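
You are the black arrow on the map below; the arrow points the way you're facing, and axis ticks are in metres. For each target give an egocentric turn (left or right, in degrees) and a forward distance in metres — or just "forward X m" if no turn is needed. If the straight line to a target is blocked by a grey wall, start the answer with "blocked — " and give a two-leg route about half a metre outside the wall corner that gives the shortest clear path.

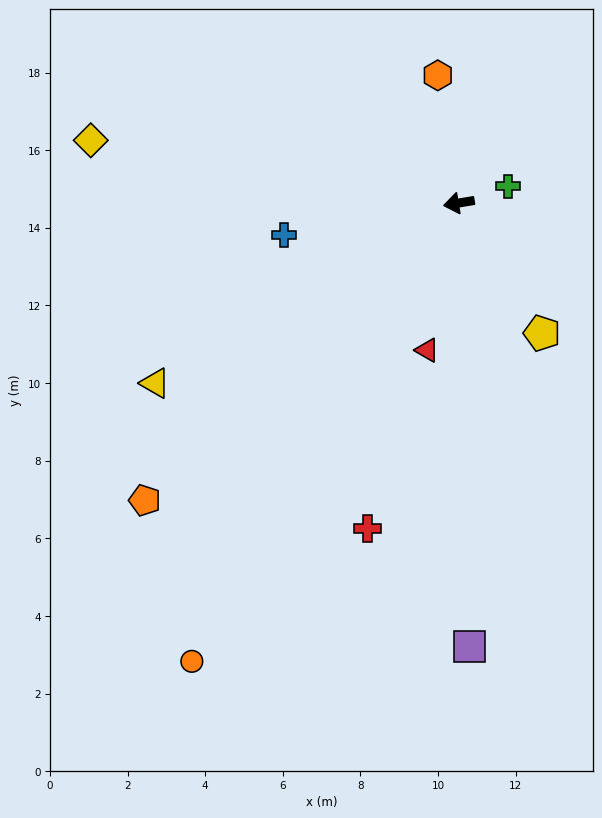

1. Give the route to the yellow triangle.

turn left 21°, forward 9.1 m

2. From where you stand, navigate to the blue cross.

forward 4.6 m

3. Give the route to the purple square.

turn left 82°, forward 11.4 m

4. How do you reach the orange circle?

turn left 50°, forward 13.7 m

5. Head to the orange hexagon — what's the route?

turn right 90°, forward 3.3 m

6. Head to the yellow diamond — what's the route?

turn right 19°, forward 9.6 m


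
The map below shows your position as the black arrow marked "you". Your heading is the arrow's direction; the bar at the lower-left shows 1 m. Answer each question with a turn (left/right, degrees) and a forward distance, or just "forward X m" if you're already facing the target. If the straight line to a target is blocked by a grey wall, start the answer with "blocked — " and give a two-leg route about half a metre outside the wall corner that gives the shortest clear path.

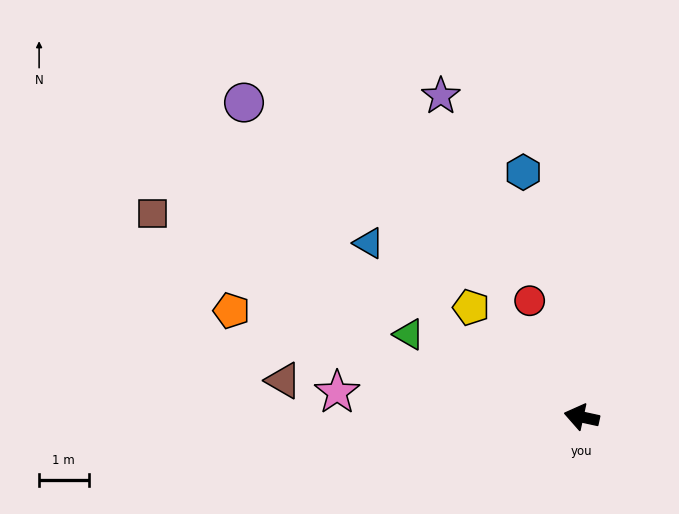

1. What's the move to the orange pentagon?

turn right 5°, forward 7.4 m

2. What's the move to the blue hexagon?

turn right 64°, forward 5.1 m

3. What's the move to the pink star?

turn left 7°, forward 5.0 m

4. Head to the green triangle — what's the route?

turn right 13°, forward 3.9 m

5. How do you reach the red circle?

turn right 54°, forward 2.6 m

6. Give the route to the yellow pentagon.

turn right 32°, forward 3.1 m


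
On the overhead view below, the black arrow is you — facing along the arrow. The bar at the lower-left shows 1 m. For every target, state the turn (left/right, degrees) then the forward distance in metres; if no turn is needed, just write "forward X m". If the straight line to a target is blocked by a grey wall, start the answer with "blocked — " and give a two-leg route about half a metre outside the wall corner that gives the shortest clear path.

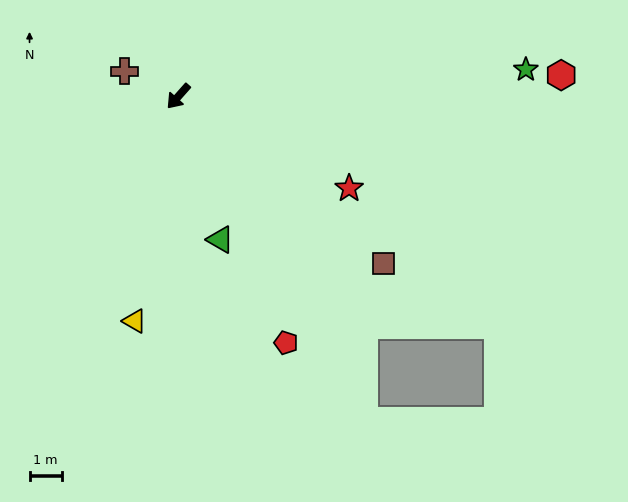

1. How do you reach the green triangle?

turn left 58°, forward 4.6 m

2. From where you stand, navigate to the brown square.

turn left 92°, forward 8.2 m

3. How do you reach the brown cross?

turn right 74°, forward 1.8 m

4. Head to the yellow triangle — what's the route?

turn left 31°, forward 7.1 m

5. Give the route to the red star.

turn left 103°, forward 6.0 m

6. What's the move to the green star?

turn left 136°, forward 10.8 m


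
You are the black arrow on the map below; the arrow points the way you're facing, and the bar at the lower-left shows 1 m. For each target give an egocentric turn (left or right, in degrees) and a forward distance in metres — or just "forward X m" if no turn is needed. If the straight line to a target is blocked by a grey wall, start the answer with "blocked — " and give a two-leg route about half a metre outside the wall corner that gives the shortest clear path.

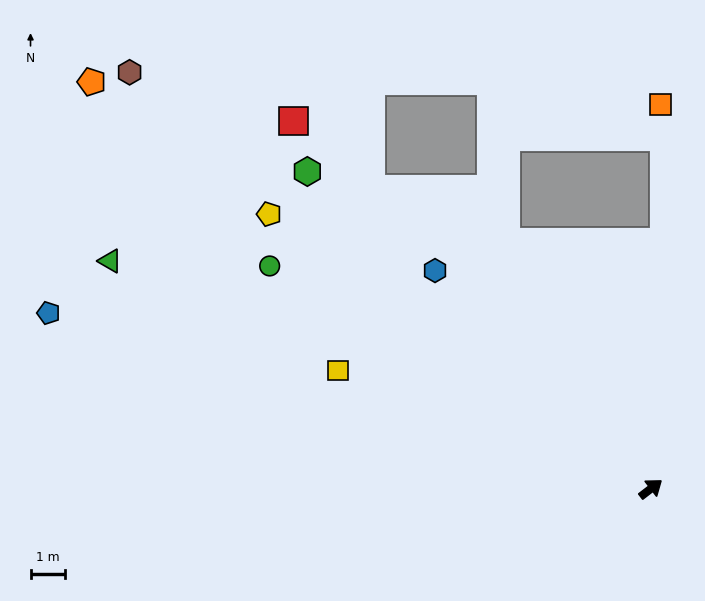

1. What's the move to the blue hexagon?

turn left 97°, forward 8.9 m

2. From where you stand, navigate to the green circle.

turn left 112°, forward 12.8 m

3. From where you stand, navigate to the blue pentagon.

turn left 126°, forward 18.2 m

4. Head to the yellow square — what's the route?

turn left 122°, forward 9.7 m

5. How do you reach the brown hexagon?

turn left 104°, forward 19.4 m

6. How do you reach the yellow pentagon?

turn left 107°, forward 13.6 m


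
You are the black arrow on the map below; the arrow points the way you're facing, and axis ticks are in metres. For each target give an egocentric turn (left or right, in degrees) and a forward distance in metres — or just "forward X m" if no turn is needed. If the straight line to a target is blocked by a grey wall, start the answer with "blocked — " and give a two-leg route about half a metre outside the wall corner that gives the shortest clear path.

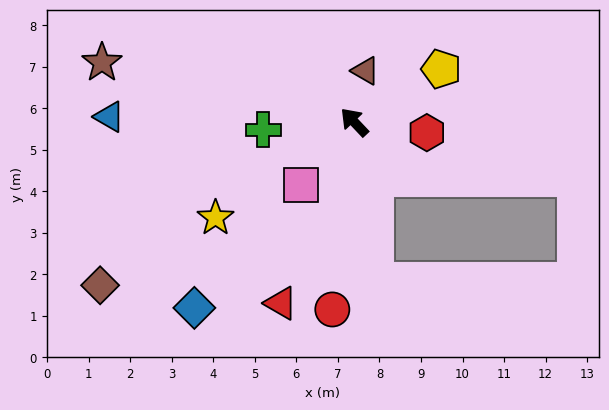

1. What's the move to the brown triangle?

turn right 56°, forward 1.3 m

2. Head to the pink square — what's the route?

turn left 96°, forward 2.0 m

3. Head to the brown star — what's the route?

turn left 33°, forward 6.2 m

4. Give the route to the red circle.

turn left 130°, forward 4.5 m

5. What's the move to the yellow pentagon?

turn right 102°, forward 2.5 m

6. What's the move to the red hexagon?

turn right 142°, forward 1.8 m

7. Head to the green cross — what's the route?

turn left 51°, forward 2.2 m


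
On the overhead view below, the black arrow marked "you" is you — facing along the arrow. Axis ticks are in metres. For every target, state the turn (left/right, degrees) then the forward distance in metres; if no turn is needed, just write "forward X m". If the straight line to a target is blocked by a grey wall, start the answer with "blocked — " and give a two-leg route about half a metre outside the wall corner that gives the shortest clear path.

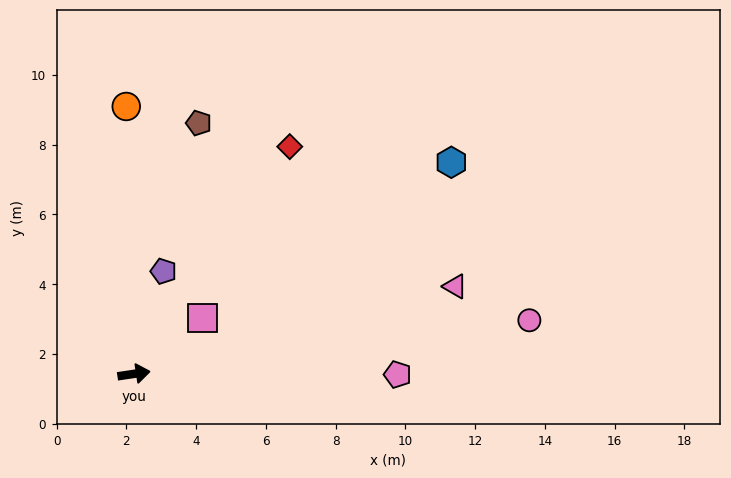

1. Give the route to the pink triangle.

turn left 7°, forward 9.5 m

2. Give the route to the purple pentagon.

turn left 65°, forward 3.1 m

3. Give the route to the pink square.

turn left 31°, forward 2.5 m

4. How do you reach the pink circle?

forward 11.4 m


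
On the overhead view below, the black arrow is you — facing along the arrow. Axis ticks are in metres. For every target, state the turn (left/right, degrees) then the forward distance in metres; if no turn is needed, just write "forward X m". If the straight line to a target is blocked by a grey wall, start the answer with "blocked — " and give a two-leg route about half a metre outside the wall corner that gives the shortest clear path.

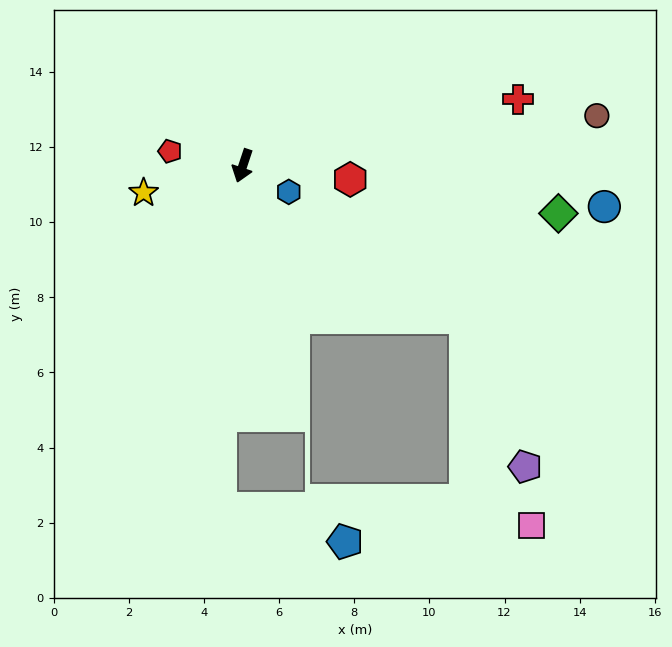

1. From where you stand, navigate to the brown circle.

turn left 116°, forward 9.5 m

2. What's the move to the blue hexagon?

turn left 79°, forward 1.4 m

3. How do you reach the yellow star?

turn right 56°, forward 2.7 m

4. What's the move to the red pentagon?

turn right 83°, forward 2.0 m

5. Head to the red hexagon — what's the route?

turn left 101°, forward 2.9 m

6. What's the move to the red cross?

turn left 122°, forward 7.5 m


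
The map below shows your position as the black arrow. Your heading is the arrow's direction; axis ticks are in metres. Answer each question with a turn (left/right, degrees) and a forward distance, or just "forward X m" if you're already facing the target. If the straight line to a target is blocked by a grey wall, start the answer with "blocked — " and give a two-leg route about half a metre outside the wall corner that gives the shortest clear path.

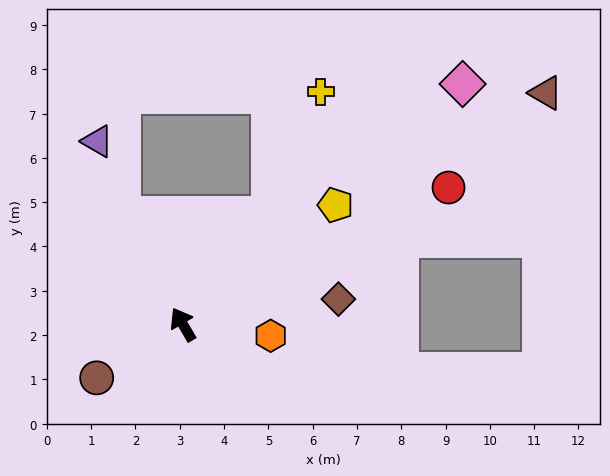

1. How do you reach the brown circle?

turn left 91°, forward 2.3 m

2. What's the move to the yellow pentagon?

turn right 82°, forward 4.4 m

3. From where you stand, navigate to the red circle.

turn right 93°, forward 6.7 m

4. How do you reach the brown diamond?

turn right 111°, forward 3.6 m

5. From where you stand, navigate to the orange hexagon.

turn right 128°, forward 2.0 m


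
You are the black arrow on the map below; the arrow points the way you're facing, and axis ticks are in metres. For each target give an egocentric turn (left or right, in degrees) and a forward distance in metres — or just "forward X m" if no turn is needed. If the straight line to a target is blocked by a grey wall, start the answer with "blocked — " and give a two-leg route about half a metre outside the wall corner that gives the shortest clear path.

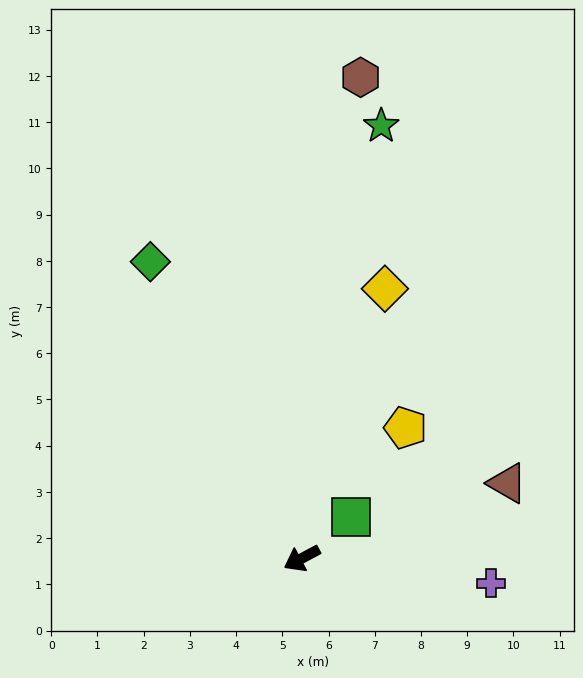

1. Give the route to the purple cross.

turn left 144°, forward 4.1 m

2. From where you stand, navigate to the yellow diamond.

turn right 135°, forward 6.1 m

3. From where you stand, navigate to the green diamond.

turn right 91°, forward 7.2 m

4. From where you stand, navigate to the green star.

turn right 128°, forward 9.5 m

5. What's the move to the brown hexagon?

turn right 125°, forward 10.5 m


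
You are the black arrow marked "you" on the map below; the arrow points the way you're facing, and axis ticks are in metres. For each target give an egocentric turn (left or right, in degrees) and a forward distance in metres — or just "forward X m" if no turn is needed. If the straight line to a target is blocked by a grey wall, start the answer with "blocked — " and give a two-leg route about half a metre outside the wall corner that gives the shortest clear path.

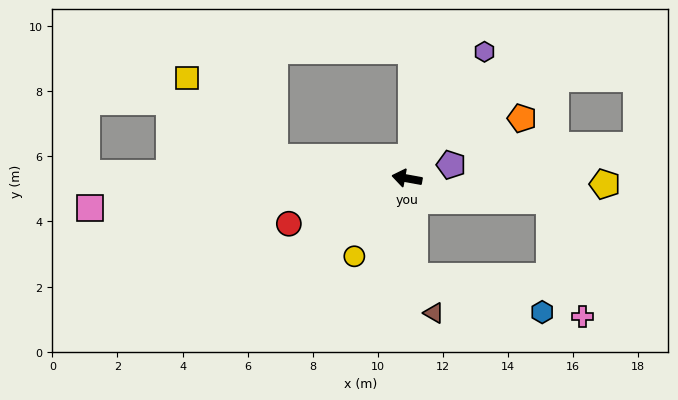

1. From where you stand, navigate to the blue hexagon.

blocked — turn left 105°, forward 3.0 m, then turn left 70°, forward 4.1 m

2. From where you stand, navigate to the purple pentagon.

turn right 153°, forward 1.4 m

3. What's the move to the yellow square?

blocked — forward 4.1 m, then turn right 32°, forward 3.6 m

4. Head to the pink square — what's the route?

turn left 16°, forward 9.8 m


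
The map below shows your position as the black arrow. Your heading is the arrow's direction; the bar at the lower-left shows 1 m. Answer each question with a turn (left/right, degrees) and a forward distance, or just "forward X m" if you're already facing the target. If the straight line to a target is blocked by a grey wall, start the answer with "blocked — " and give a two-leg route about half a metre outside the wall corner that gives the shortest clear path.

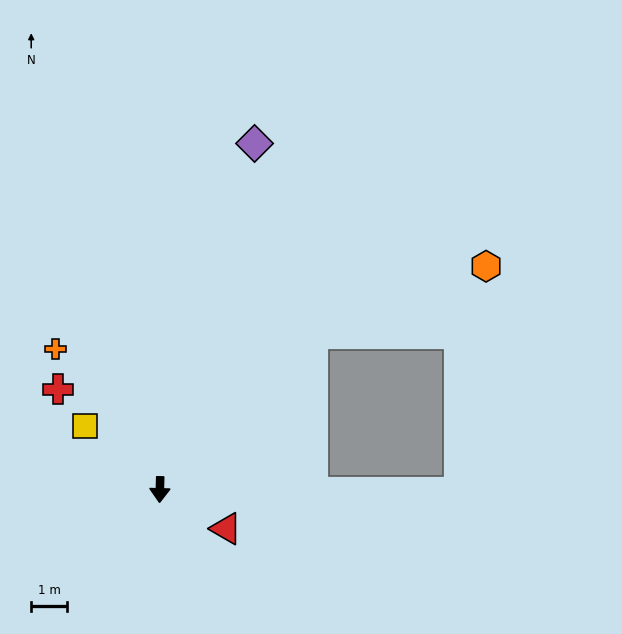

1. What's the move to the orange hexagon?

blocked — turn left 137°, forward 6.0 m, then turn right 24°, forward 5.1 m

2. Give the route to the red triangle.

turn left 61°, forward 2.1 m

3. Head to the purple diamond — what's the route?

turn left 166°, forward 9.9 m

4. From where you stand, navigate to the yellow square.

turn right 129°, forward 2.7 m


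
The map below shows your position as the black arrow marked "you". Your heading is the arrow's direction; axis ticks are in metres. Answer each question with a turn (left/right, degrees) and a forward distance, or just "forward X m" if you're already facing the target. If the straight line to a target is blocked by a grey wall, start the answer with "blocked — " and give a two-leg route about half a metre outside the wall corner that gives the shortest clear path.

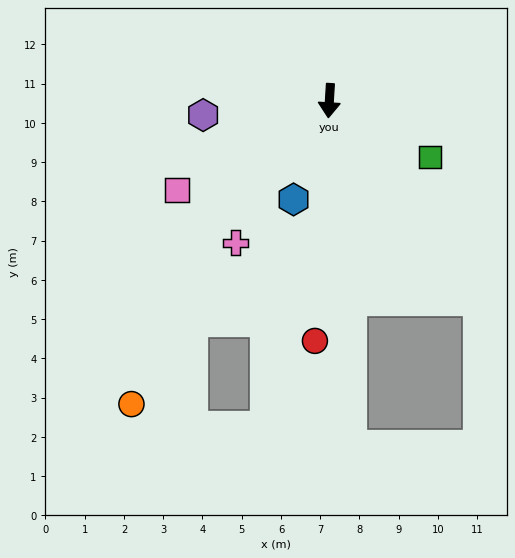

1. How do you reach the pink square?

turn right 56°, forward 4.5 m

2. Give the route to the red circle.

forward 6.1 m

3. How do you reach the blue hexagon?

turn right 16°, forward 2.7 m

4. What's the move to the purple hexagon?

turn right 80°, forward 3.2 m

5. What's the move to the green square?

turn left 64°, forward 2.9 m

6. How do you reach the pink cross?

turn right 30°, forward 4.3 m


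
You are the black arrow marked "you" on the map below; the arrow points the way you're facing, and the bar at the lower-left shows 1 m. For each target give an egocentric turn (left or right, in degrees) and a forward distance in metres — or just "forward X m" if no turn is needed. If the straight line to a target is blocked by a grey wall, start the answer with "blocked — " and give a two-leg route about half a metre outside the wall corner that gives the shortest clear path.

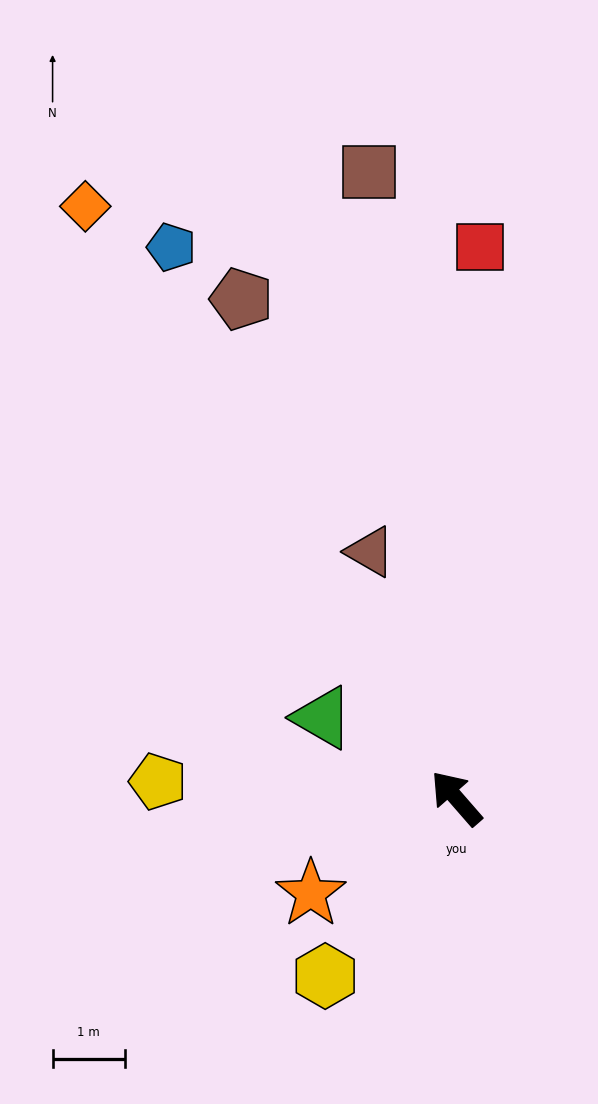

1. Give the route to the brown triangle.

turn right 22°, forward 3.6 m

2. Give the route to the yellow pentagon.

turn left 46°, forward 4.2 m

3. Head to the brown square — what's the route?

turn right 33°, forward 8.8 m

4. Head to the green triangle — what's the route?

turn left 18°, forward 2.2 m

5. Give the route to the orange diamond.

turn right 9°, forward 9.7 m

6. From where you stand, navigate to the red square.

turn right 44°, forward 7.7 m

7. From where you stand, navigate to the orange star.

turn left 82°, forward 2.4 m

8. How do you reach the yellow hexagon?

turn left 103°, forward 3.1 m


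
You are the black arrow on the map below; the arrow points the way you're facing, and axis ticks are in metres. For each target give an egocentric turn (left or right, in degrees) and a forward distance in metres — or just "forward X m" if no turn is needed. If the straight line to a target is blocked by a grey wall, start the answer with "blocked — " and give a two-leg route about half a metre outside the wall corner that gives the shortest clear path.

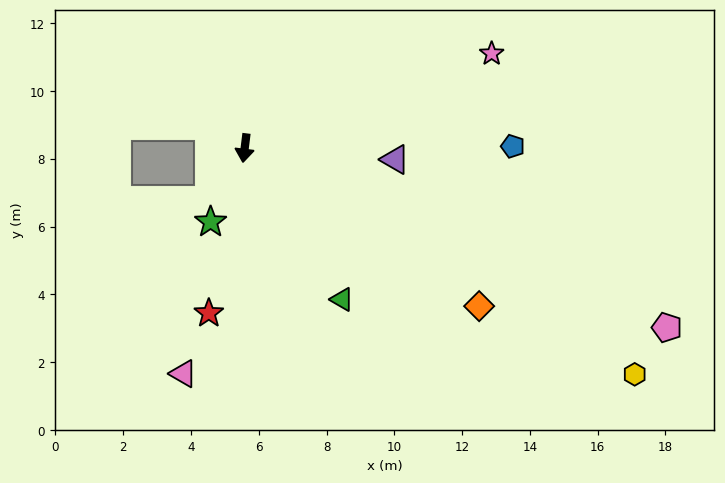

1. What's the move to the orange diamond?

turn left 63°, forward 8.3 m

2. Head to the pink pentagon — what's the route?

turn left 74°, forward 13.5 m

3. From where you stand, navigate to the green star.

turn right 18°, forward 2.4 m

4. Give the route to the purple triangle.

turn left 93°, forward 4.4 m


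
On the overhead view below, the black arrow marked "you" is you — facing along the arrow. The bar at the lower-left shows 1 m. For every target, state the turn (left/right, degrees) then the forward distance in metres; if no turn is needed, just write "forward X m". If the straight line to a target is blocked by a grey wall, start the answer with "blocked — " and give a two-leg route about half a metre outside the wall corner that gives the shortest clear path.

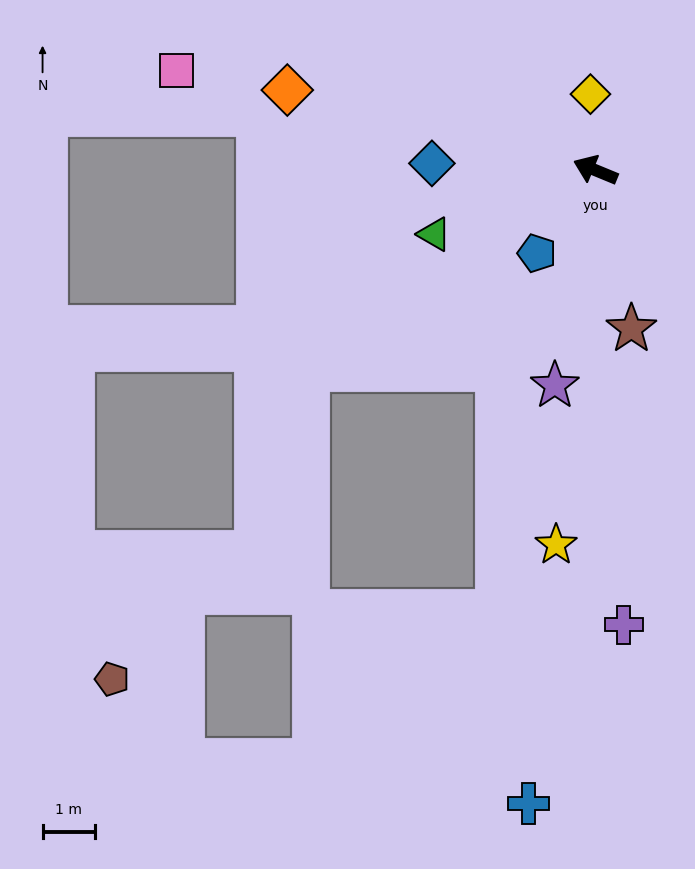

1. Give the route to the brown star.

turn left 125°, forward 3.1 m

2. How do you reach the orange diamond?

turn left 8°, forward 6.1 m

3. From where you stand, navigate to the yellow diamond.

turn right 64°, forward 1.5 m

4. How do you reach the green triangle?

turn left 44°, forward 3.3 m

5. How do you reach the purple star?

turn left 102°, forward 4.2 m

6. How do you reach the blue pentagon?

turn left 77°, forward 1.9 m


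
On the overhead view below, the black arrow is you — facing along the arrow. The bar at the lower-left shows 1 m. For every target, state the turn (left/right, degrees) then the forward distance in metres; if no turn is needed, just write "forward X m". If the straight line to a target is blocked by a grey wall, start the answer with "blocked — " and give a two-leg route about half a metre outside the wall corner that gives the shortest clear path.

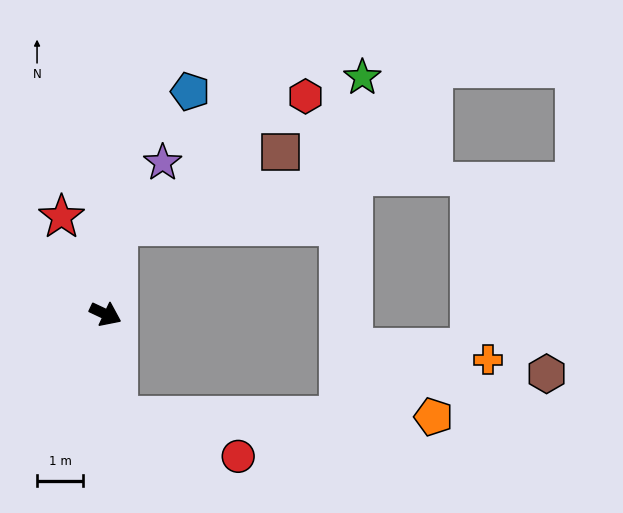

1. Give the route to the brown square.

blocked — turn left 107°, forward 1.9 m, then turn right 57°, forward 3.9 m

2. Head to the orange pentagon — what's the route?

blocked — turn right 57°, forward 2.2 m, then turn left 82°, forward 6.9 m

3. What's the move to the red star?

turn left 140°, forward 2.3 m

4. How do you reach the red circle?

blocked — turn right 57°, forward 2.2 m, then turn left 63°, forward 2.8 m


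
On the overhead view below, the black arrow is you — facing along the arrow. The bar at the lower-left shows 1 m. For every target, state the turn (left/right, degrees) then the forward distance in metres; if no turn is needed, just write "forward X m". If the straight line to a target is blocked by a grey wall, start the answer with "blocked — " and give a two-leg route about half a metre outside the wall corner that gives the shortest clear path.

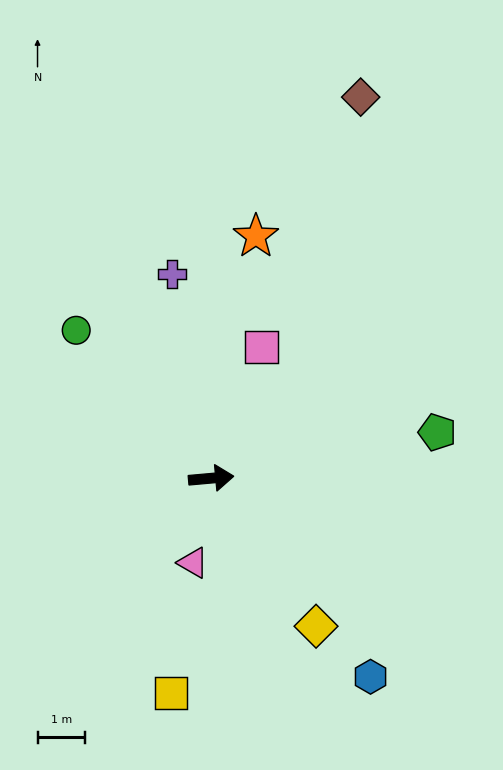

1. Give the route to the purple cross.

turn left 96°, forward 4.3 m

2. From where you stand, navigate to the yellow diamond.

turn right 60°, forward 3.8 m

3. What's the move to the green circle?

turn left 127°, forward 4.2 m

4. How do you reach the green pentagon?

turn left 6°, forward 4.8 m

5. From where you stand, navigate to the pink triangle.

turn right 107°, forward 1.8 m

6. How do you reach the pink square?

turn left 64°, forward 2.9 m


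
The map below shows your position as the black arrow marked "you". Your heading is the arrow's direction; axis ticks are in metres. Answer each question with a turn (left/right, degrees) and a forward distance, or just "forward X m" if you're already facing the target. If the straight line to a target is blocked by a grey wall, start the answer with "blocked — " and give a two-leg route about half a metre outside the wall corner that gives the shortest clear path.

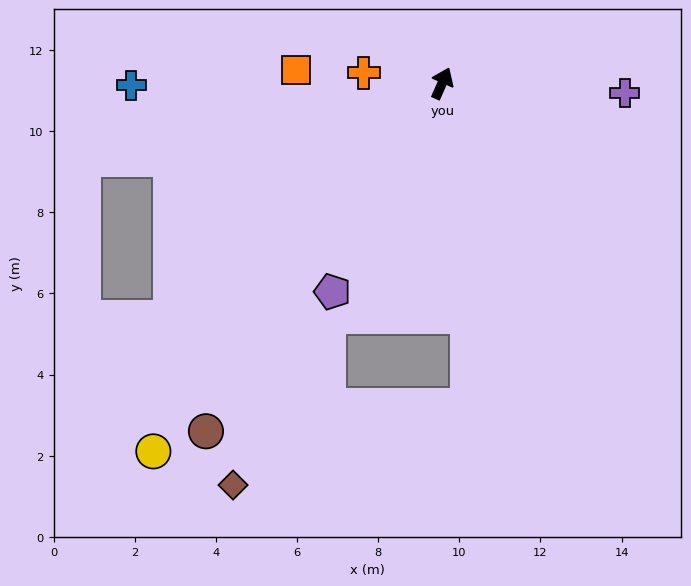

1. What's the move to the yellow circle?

turn left 166°, forward 11.5 m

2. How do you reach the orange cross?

turn left 106°, forward 1.9 m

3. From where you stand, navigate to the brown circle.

turn left 170°, forward 10.4 m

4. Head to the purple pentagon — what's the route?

turn left 176°, forward 5.8 m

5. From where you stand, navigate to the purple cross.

turn right 69°, forward 4.5 m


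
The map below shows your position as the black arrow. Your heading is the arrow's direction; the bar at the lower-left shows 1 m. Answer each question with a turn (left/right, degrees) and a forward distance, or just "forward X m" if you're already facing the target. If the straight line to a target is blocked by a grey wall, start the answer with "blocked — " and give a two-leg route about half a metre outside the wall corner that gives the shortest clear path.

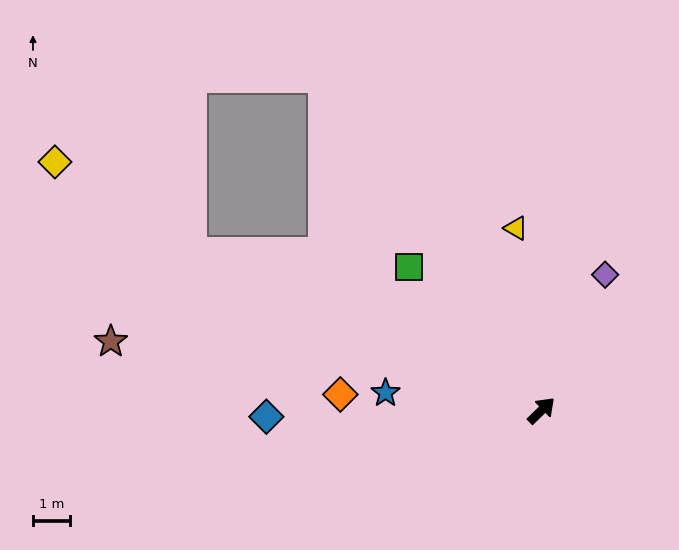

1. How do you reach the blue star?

turn left 129°, forward 4.2 m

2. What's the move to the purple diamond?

turn left 21°, forward 4.0 m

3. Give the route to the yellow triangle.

turn left 54°, forward 4.9 m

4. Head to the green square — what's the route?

turn left 88°, forward 5.2 m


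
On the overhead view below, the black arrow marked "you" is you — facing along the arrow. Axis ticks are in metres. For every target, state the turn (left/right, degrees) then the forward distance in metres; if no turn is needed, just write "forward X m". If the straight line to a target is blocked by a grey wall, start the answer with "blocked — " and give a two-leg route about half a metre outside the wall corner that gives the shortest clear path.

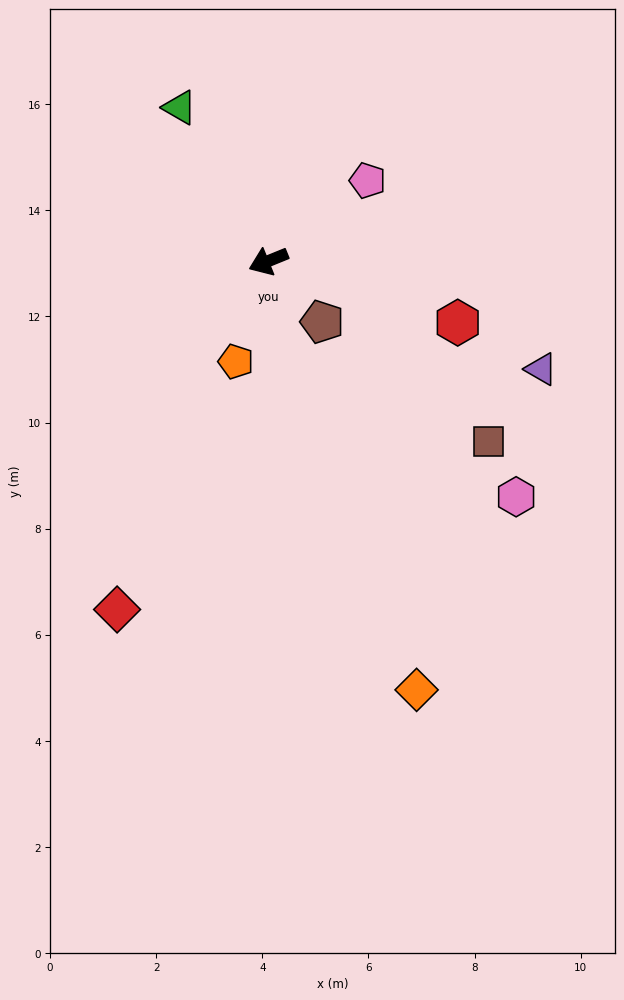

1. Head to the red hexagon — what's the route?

turn left 140°, forward 3.8 m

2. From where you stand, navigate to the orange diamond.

turn left 87°, forward 8.5 m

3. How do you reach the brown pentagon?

turn left 109°, forward 1.5 m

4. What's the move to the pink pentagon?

turn right 163°, forward 2.4 m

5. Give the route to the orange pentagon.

turn left 50°, forward 2.0 m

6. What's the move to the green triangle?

turn right 82°, forward 3.3 m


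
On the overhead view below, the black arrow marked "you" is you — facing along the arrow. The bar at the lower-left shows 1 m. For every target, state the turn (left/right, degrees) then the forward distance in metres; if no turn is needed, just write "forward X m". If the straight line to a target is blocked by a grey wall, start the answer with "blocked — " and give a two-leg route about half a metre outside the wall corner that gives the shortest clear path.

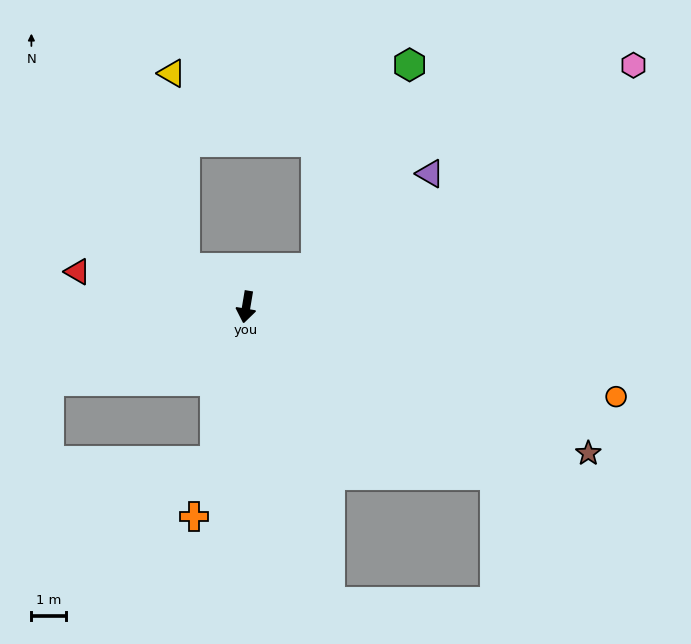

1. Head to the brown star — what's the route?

turn left 76°, forward 10.7 m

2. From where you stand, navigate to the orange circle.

turn left 86°, forward 10.9 m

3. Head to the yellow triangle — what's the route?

blocked — turn right 113°, forward 2.1 m, then turn right 53°, forward 5.6 m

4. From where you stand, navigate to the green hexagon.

blocked — turn left 129°, forward 2.3 m, then turn left 36°, forward 6.4 m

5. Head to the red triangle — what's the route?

turn right 92°, forward 5.0 m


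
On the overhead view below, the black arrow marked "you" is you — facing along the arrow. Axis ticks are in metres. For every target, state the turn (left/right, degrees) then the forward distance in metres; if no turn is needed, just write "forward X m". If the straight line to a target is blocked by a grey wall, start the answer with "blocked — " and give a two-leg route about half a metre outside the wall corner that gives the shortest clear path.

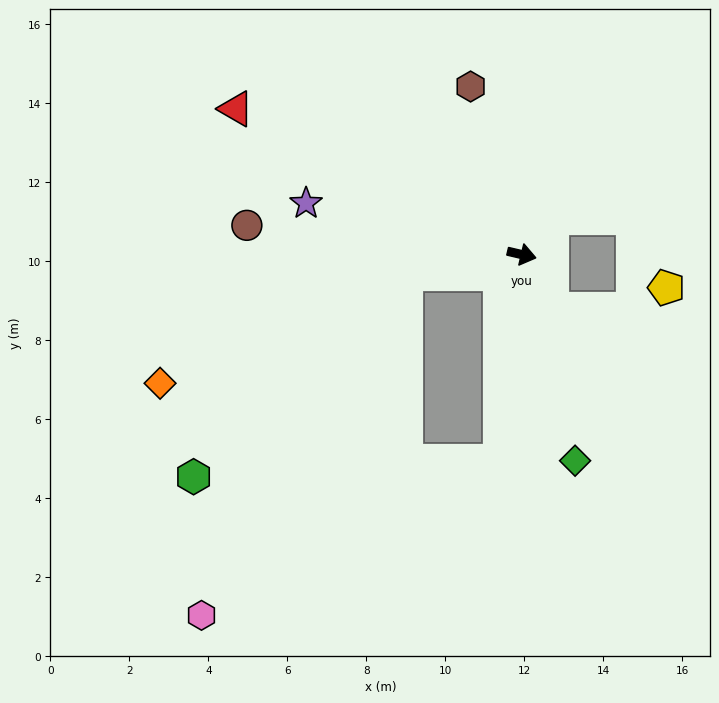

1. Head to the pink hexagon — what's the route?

blocked — turn right 157°, forward 3.0 m, then turn left 49°, forward 10.1 m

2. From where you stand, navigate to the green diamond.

turn right 62°, forward 5.4 m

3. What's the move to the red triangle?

turn left 166°, forward 8.1 m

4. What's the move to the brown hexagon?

turn left 120°, forward 4.4 m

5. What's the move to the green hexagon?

blocked — turn right 157°, forward 3.0 m, then turn left 34°, forward 7.4 m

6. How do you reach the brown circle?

turn right 173°, forward 7.0 m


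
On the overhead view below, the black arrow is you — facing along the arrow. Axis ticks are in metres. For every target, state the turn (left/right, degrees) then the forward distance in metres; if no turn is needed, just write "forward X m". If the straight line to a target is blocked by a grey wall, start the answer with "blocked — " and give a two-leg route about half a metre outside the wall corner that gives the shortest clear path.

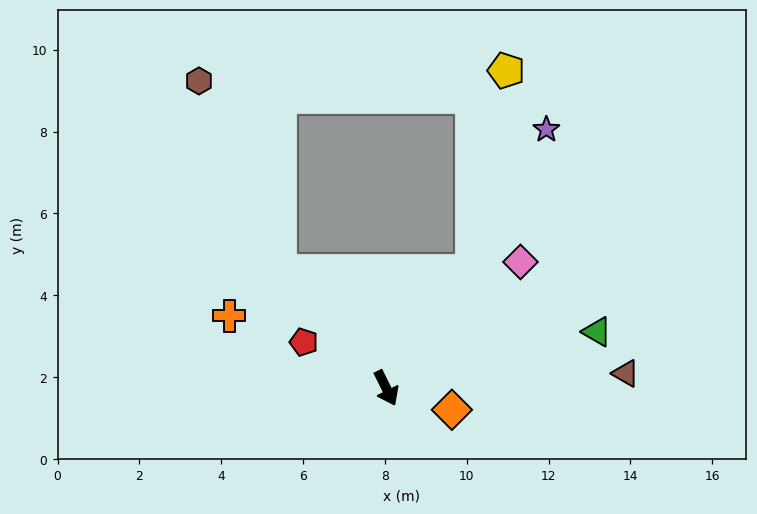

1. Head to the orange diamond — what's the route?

turn left 45°, forward 1.7 m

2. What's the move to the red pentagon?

turn right 146°, forward 2.3 m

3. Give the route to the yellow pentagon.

blocked — turn left 117°, forward 3.5 m, then turn left 27°, forward 5.0 m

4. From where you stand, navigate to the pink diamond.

turn left 107°, forward 4.5 m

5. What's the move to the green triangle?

turn left 79°, forward 5.3 m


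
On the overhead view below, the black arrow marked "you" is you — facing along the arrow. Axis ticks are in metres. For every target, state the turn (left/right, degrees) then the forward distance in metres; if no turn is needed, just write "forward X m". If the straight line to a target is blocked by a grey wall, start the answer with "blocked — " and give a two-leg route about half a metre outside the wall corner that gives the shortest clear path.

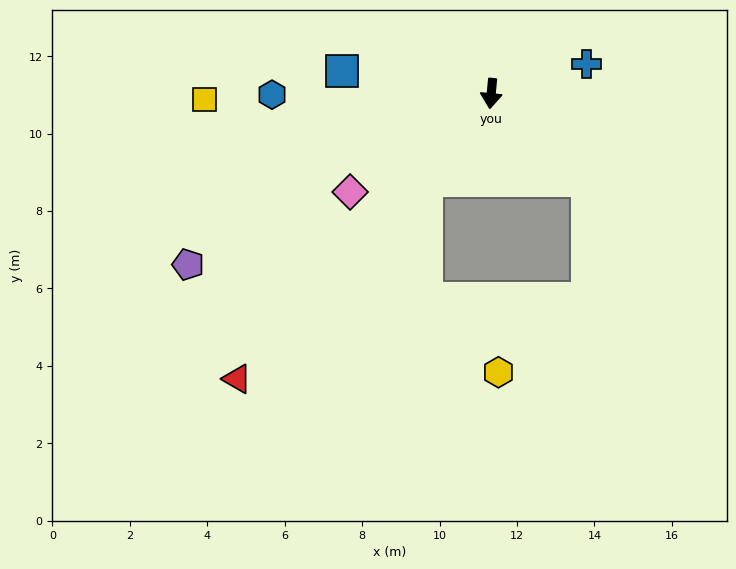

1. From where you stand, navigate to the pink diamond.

turn right 50°, forward 4.4 m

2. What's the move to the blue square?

turn right 93°, forward 3.9 m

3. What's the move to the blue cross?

turn left 113°, forward 2.6 m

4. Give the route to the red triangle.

turn right 36°, forward 9.9 m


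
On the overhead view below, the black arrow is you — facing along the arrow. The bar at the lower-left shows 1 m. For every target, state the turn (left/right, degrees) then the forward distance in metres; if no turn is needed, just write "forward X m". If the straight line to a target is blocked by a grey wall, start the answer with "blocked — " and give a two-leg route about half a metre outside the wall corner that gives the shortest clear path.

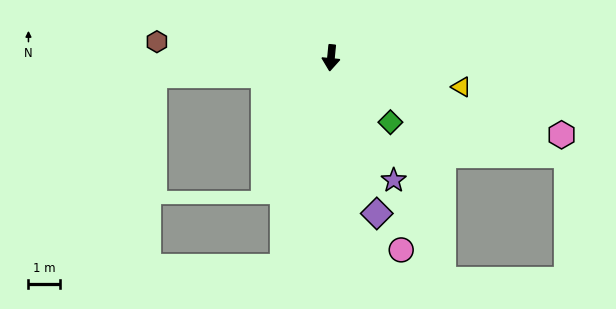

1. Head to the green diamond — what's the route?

turn left 48°, forward 2.7 m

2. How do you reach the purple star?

turn left 33°, forward 4.3 m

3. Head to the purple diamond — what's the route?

turn left 22°, forward 5.1 m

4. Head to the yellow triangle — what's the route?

turn left 83°, forward 4.2 m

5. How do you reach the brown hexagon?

turn right 90°, forward 5.5 m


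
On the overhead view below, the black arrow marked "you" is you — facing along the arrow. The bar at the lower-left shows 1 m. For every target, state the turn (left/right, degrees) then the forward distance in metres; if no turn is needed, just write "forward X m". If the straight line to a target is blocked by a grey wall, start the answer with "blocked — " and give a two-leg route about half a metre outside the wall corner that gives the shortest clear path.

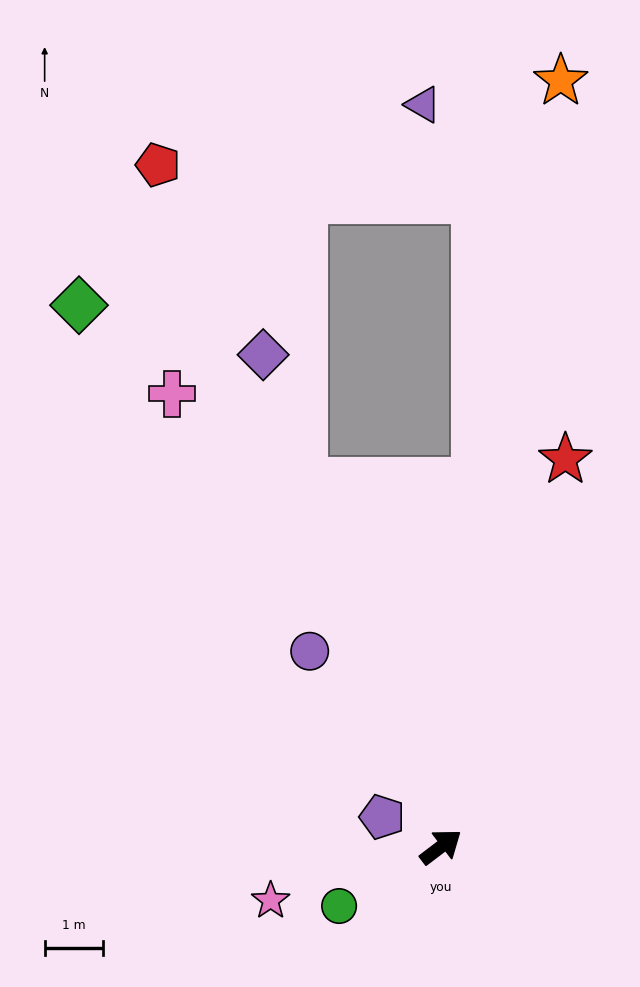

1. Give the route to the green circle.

turn left 173°, forward 2.0 m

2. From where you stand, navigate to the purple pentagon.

turn left 116°, forward 1.1 m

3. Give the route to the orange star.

turn left 44°, forward 13.3 m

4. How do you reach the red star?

turn left 35°, forward 7.0 m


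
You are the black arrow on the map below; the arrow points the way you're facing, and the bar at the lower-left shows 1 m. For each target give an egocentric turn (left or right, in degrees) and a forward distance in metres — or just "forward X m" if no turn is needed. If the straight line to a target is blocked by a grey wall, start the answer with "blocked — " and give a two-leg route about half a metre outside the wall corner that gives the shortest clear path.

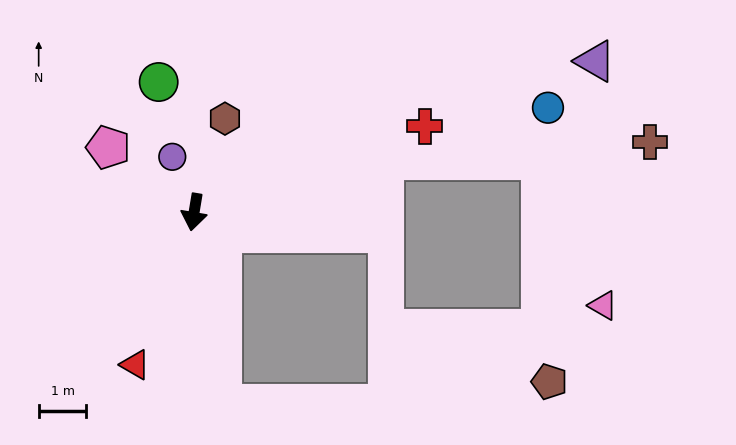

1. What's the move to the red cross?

turn left 120°, forward 5.2 m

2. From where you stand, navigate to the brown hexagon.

turn left 171°, forward 2.1 m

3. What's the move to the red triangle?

turn right 12°, forward 3.4 m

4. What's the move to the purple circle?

turn right 149°, forward 1.2 m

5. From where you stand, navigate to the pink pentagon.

turn right 118°, forward 2.3 m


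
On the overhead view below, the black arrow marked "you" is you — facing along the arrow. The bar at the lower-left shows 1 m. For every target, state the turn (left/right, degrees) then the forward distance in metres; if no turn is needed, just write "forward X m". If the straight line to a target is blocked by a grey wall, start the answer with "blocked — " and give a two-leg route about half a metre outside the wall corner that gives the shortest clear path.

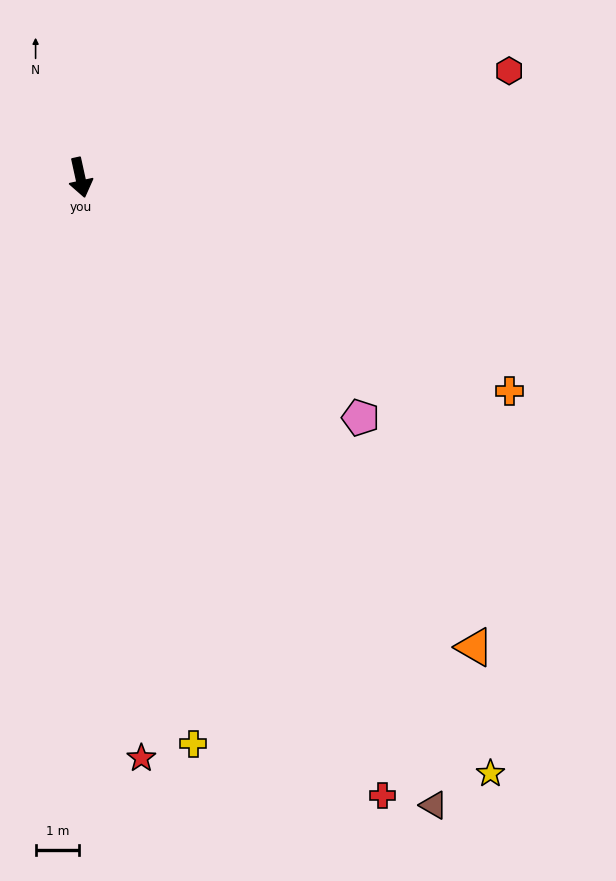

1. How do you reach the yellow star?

turn left 22°, forward 16.7 m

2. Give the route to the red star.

turn right 6°, forward 13.5 m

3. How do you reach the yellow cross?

forward 13.4 m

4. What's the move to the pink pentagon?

turn left 37°, forward 8.5 m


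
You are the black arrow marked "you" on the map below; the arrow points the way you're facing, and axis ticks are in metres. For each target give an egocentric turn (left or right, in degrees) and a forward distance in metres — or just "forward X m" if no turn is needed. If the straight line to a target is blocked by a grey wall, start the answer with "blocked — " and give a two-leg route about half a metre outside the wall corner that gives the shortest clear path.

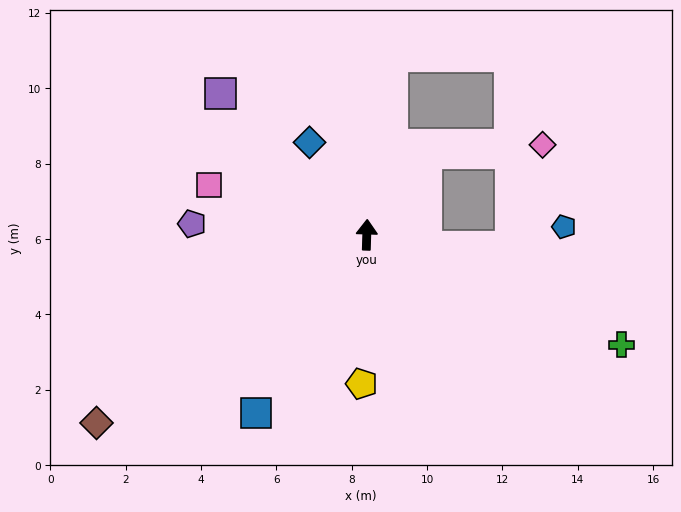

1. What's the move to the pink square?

turn left 74°, forward 4.4 m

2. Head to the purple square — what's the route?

turn left 48°, forward 5.4 m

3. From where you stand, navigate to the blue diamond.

turn left 34°, forward 2.9 m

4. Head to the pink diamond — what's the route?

blocked — turn right 34°, forward 2.7 m, then turn right 50°, forward 3.1 m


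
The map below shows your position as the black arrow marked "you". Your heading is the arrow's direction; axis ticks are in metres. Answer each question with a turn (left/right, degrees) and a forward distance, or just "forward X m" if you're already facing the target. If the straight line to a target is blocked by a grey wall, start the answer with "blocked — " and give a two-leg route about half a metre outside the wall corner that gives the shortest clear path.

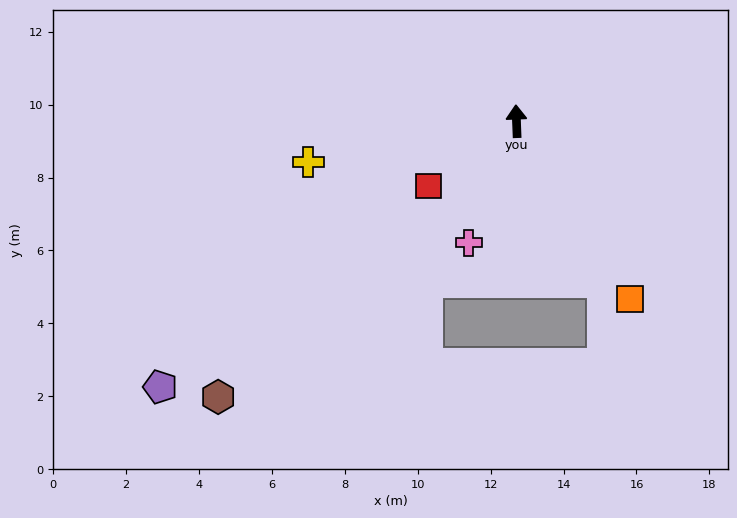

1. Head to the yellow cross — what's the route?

turn left 99°, forward 5.8 m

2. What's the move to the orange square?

turn right 150°, forward 5.8 m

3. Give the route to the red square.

turn left 124°, forward 3.0 m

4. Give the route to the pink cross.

turn left 156°, forward 3.6 m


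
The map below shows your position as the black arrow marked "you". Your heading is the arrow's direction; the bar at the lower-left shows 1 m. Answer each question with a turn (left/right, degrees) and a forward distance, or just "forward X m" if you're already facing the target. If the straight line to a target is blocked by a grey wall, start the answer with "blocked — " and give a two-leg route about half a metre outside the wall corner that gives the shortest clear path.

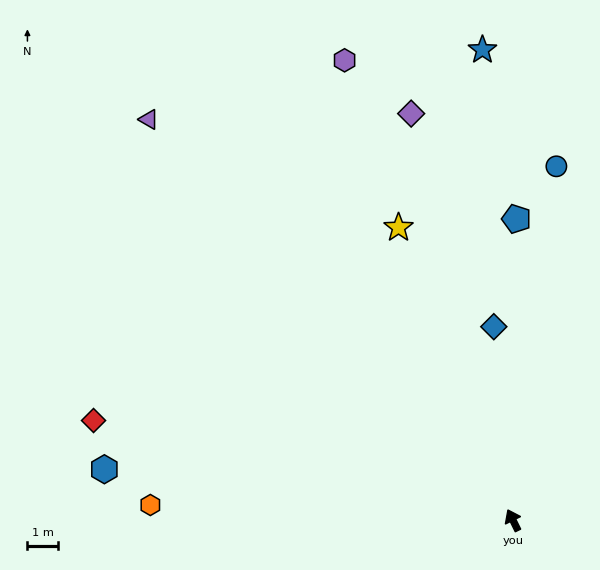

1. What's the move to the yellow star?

turn right 5°, forward 10.3 m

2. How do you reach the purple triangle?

turn left 16°, forward 17.8 m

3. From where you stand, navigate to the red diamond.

turn left 50°, forward 14.1 m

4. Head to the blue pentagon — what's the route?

turn right 27°, forward 9.9 m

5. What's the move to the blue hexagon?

turn left 57°, forward 13.5 m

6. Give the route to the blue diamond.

turn right 21°, forward 6.4 m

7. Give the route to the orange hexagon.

turn left 61°, forward 11.9 m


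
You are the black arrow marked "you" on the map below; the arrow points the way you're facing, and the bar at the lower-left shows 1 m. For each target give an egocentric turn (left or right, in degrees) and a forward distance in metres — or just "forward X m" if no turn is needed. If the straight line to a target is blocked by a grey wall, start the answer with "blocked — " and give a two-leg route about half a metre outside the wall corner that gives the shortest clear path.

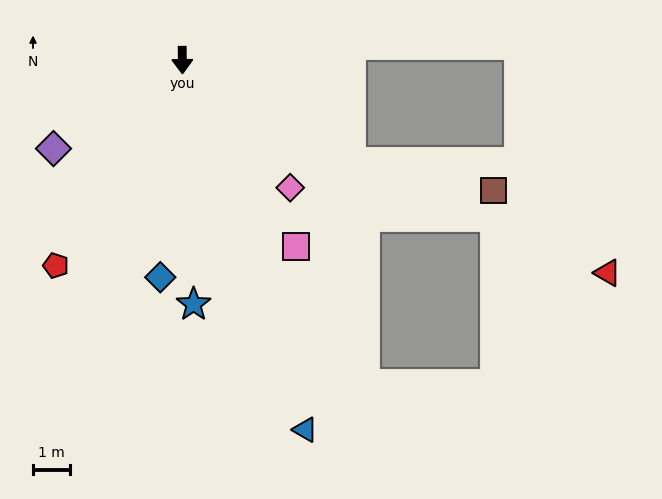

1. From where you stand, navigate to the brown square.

blocked — turn left 58°, forward 5.4 m, then turn left 20°, forward 4.0 m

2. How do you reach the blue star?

turn left 2°, forward 6.7 m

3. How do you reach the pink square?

turn left 31°, forward 6.0 m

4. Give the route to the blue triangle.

turn left 18°, forward 10.6 m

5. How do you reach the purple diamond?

turn right 56°, forward 4.3 m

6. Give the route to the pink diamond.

turn left 40°, forward 4.6 m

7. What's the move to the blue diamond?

turn right 6°, forward 6.0 m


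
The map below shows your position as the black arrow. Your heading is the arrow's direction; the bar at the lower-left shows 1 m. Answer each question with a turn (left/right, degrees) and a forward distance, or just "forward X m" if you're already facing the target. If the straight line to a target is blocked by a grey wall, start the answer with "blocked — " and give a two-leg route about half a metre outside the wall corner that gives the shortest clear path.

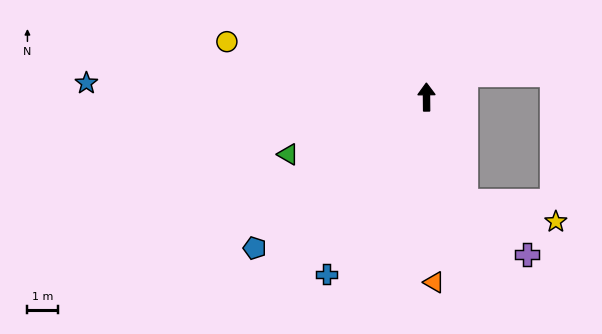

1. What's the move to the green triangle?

turn left 112°, forward 4.8 m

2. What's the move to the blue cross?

turn left 150°, forward 6.6 m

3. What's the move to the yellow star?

blocked — turn right 160°, forward 3.6 m, then turn left 57°, forward 3.0 m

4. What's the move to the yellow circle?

turn left 74°, forward 6.7 m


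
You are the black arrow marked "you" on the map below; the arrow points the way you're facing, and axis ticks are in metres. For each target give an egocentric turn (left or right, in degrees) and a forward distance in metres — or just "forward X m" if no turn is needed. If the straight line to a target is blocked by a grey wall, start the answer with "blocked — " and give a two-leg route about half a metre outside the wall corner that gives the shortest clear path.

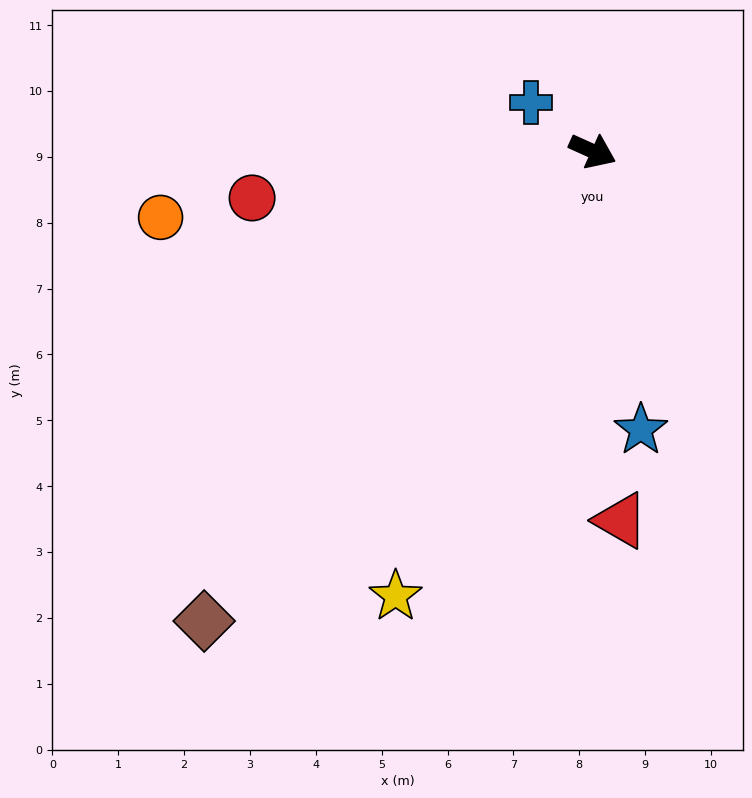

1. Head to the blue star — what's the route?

turn right 56°, forward 4.3 m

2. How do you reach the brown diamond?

turn right 105°, forward 9.3 m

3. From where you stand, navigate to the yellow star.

turn right 90°, forward 7.4 m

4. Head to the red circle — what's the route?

turn right 148°, forward 5.2 m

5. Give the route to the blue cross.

turn left 166°, forward 1.2 m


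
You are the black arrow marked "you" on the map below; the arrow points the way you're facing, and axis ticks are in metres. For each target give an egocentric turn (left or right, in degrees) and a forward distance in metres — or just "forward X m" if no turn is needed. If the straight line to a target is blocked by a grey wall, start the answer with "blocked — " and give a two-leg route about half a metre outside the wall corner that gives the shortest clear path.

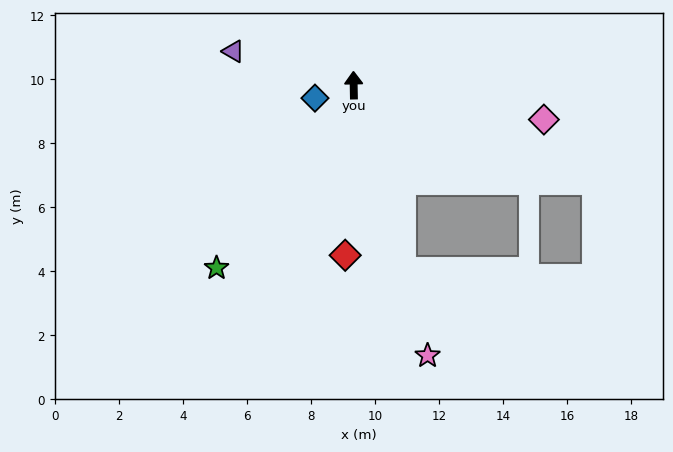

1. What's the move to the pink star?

turn right 166°, forward 8.8 m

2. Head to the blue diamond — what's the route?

turn left 107°, forward 1.3 m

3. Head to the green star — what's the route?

turn left 142°, forward 7.1 m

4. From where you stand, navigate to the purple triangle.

turn left 73°, forward 3.9 m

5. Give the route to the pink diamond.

turn right 101°, forward 6.0 m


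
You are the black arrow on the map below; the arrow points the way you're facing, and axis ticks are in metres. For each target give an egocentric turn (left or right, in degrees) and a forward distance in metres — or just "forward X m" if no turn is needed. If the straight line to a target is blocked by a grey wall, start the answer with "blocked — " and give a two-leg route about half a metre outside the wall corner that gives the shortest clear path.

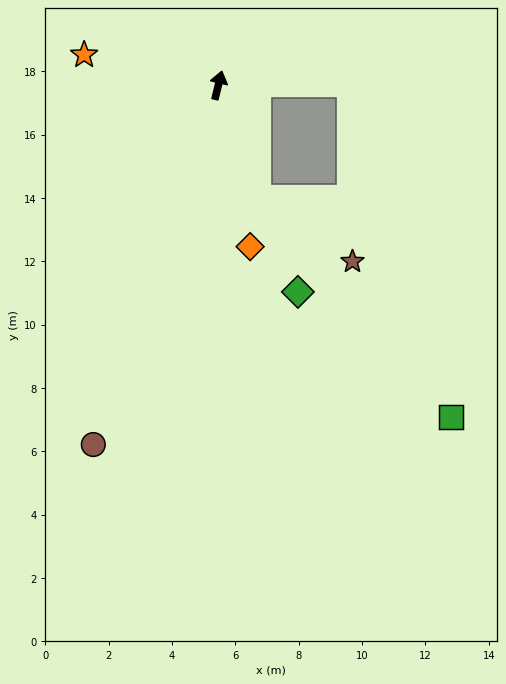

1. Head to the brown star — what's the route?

blocked — turn right 147°, forward 3.8 m, then turn left 37°, forward 3.6 m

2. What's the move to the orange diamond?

turn right 155°, forward 5.2 m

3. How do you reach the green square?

blocked — turn right 147°, forward 3.8 m, then turn left 22°, forward 9.2 m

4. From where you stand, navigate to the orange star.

turn left 91°, forward 4.3 m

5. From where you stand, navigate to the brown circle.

turn left 175°, forward 12.0 m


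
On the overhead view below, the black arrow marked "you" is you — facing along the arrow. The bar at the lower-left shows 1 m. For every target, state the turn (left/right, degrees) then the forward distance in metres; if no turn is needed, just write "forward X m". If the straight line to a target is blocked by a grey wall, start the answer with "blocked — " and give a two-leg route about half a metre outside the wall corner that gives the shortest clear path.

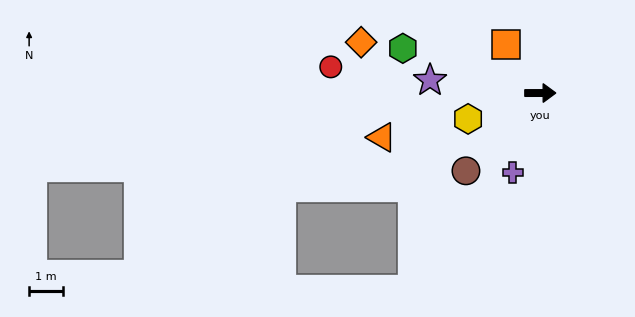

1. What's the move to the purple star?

turn left 173°, forward 3.3 m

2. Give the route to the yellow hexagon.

turn right 160°, forward 2.3 m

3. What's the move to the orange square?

turn left 125°, forward 1.8 m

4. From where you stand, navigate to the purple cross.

turn right 109°, forward 2.5 m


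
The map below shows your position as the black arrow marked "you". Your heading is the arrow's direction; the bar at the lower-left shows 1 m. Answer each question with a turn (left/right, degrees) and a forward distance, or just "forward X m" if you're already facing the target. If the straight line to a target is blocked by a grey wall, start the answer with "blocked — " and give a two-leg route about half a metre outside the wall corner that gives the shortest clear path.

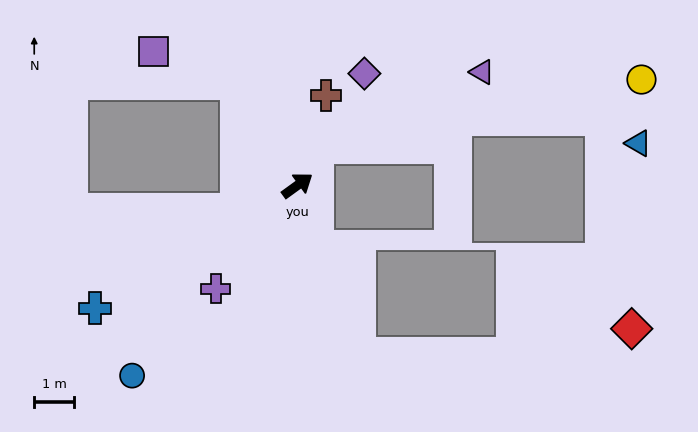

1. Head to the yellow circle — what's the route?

blocked — turn left 27°, forward 1.1 m, then turn right 51°, forward 8.3 m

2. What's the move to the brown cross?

turn left 36°, forward 2.4 m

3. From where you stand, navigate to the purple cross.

turn right 164°, forward 3.3 m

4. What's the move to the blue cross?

turn left 175°, forward 5.9 m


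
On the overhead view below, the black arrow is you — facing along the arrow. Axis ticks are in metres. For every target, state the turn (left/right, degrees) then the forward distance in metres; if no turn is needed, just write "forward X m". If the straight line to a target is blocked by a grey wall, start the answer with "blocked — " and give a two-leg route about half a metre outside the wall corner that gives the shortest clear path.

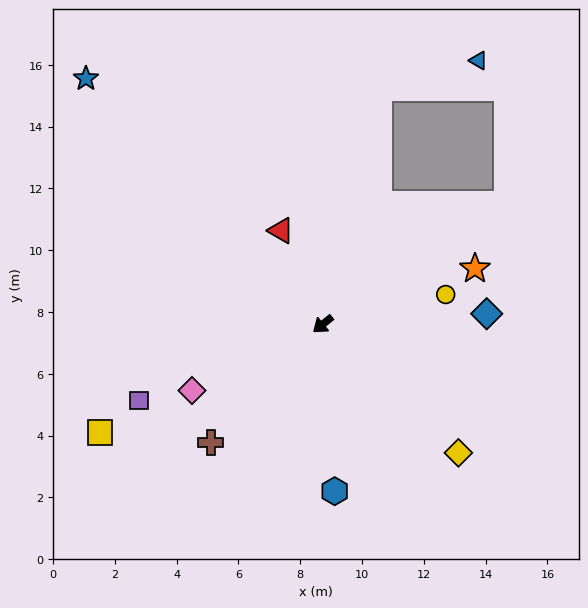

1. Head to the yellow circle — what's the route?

turn left 155°, forward 4.1 m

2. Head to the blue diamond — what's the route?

turn left 145°, forward 5.3 m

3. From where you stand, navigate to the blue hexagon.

turn left 55°, forward 5.4 m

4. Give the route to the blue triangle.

blocked — turn right 143°, forward 7.8 m, then turn right 60°, forward 3.3 m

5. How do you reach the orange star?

turn left 161°, forward 5.2 m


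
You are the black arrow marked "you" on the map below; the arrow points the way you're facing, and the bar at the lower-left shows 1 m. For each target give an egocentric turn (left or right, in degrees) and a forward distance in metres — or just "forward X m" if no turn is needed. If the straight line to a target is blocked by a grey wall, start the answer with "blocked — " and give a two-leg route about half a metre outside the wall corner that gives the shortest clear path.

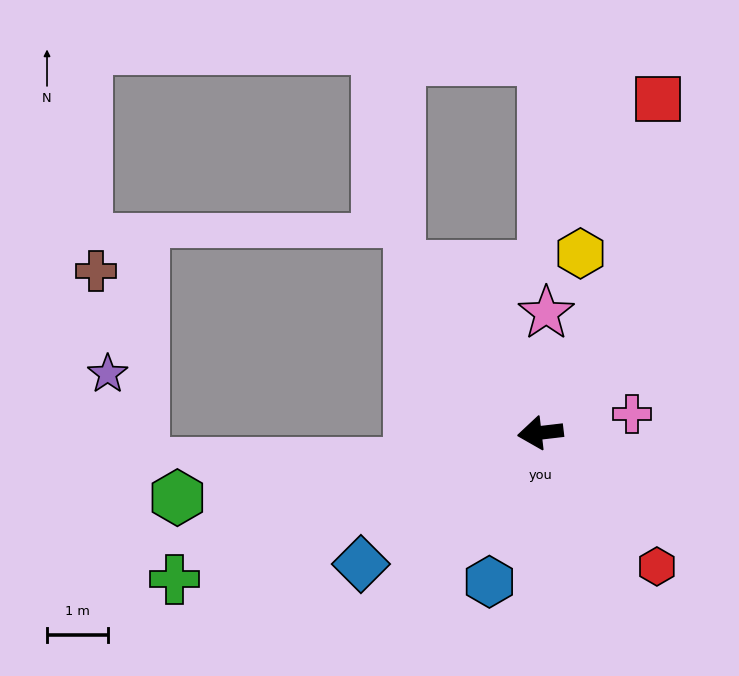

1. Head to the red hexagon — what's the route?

turn left 124°, forward 2.9 m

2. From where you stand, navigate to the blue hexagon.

turn left 64°, forward 2.6 m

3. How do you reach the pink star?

turn right 100°, forward 2.0 m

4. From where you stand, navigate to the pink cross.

turn right 175°, forward 1.5 m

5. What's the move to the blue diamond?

turn left 29°, forward 3.6 m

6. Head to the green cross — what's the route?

turn left 15°, forward 6.4 m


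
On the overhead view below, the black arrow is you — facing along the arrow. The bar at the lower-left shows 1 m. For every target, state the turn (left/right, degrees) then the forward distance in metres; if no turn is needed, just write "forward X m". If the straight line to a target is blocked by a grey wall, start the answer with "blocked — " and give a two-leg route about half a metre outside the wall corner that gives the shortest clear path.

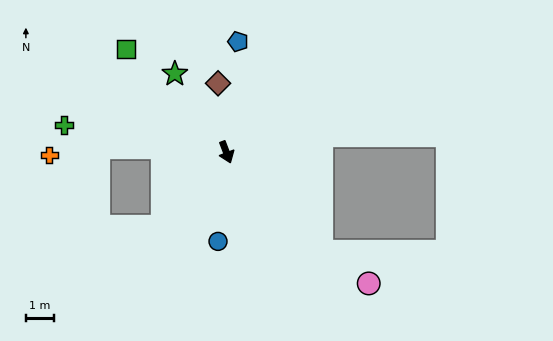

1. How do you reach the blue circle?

turn right 26°, forward 3.2 m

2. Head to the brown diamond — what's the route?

turn left 166°, forward 2.4 m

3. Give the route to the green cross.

turn right 120°, forward 5.8 m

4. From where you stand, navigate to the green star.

turn right 168°, forward 3.3 m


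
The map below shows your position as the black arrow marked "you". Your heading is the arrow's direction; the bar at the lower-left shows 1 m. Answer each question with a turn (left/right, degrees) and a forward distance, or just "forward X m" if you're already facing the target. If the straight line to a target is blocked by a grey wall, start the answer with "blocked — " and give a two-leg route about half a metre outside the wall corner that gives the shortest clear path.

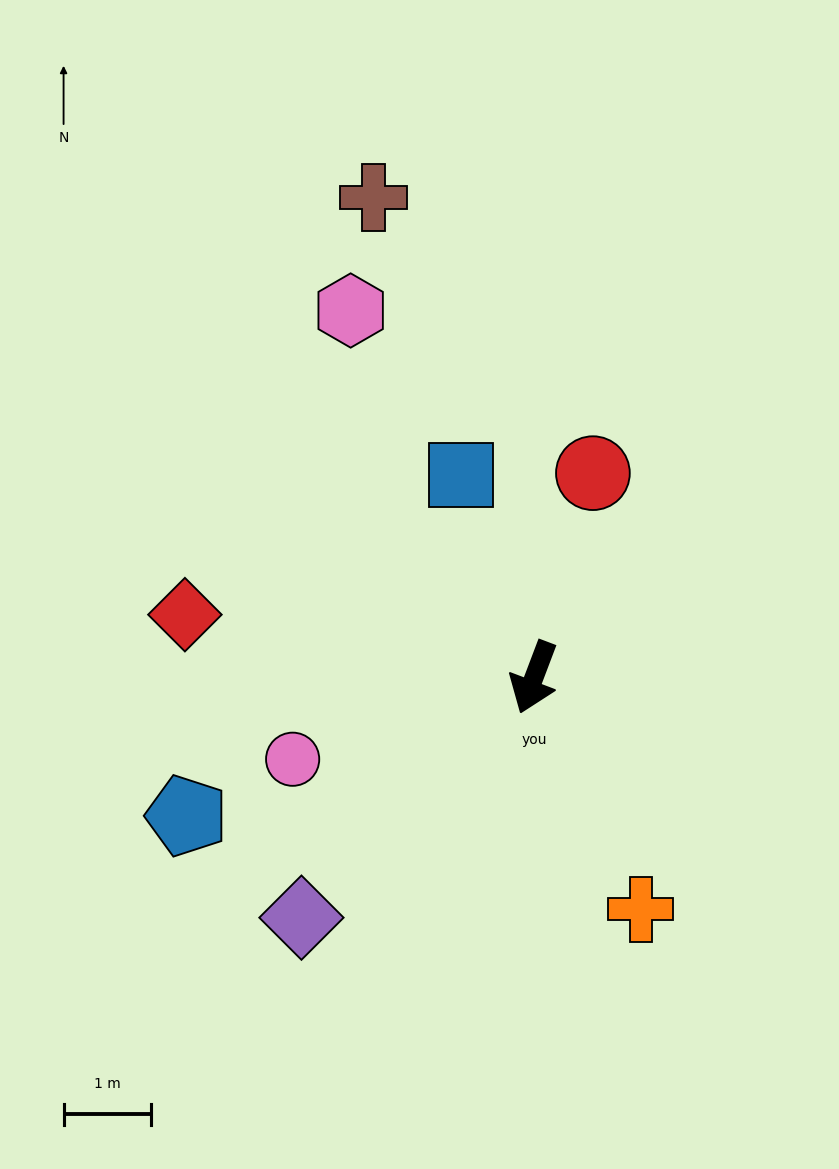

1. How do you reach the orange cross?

turn left 46°, forward 2.9 m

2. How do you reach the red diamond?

turn right 79°, forward 4.1 m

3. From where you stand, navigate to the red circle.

turn right 175°, forward 2.4 m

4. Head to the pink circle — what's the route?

turn right 51°, forward 2.9 m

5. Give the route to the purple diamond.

turn right 23°, forward 3.8 m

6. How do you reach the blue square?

turn right 140°, forward 2.5 m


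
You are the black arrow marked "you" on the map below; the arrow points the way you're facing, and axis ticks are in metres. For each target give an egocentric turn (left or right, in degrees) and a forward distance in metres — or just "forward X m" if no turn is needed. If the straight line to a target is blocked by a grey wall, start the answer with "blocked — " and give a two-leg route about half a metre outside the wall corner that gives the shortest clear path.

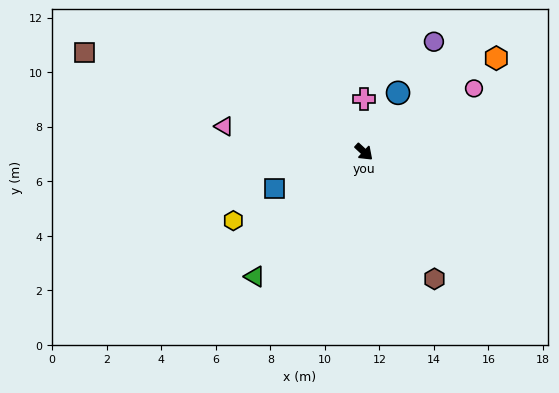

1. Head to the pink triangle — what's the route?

turn right 148°, forward 5.2 m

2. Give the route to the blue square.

turn right 115°, forward 3.6 m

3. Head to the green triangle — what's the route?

turn right 88°, forward 6.1 m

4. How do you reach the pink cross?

turn left 133°, forward 1.9 m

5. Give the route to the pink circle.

turn left 73°, forward 4.7 m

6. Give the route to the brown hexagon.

turn right 18°, forward 5.3 m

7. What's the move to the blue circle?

turn left 103°, forward 2.5 m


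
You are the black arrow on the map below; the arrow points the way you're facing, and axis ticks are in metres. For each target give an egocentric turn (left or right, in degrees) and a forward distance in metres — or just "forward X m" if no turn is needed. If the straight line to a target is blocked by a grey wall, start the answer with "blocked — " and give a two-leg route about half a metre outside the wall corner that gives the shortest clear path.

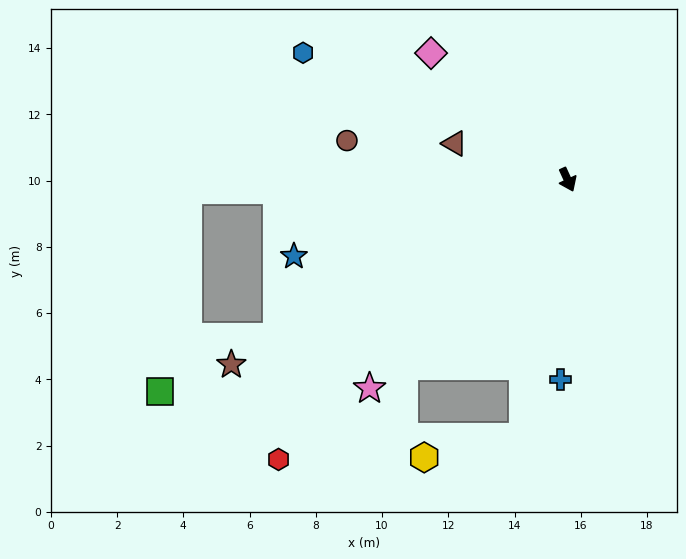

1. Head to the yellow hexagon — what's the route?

blocked — turn right 34°, forward 7.9 m, then turn right 69°, forward 3.1 m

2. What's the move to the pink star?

turn right 68°, forward 8.7 m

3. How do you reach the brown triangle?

turn right 132°, forward 3.6 m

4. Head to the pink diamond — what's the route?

turn right 157°, forward 5.6 m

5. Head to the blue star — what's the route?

turn right 99°, forward 8.6 m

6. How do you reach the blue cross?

turn right 27°, forward 6.0 m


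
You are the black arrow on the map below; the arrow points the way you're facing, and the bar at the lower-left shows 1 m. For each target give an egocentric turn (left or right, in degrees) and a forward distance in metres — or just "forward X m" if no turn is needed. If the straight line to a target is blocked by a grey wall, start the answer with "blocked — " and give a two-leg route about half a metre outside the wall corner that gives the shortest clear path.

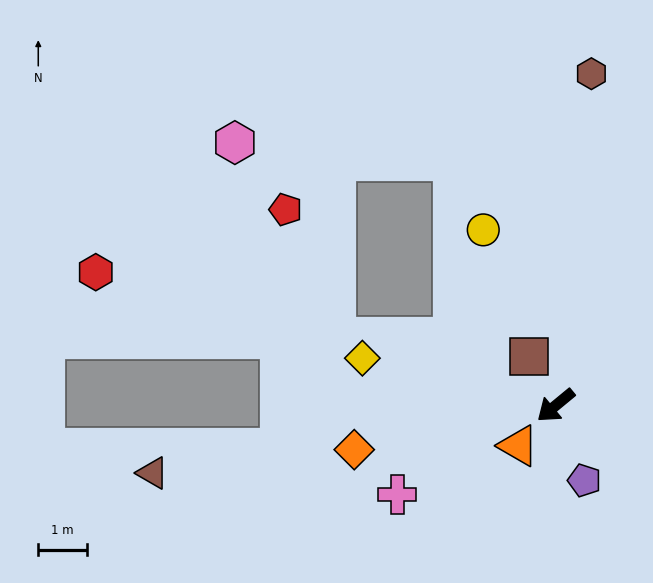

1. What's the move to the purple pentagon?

turn left 71°, forward 1.7 m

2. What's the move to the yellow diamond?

turn right 53°, forward 4.1 m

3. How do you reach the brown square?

turn right 101°, forward 1.2 m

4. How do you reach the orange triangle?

turn left 8°, forward 1.1 m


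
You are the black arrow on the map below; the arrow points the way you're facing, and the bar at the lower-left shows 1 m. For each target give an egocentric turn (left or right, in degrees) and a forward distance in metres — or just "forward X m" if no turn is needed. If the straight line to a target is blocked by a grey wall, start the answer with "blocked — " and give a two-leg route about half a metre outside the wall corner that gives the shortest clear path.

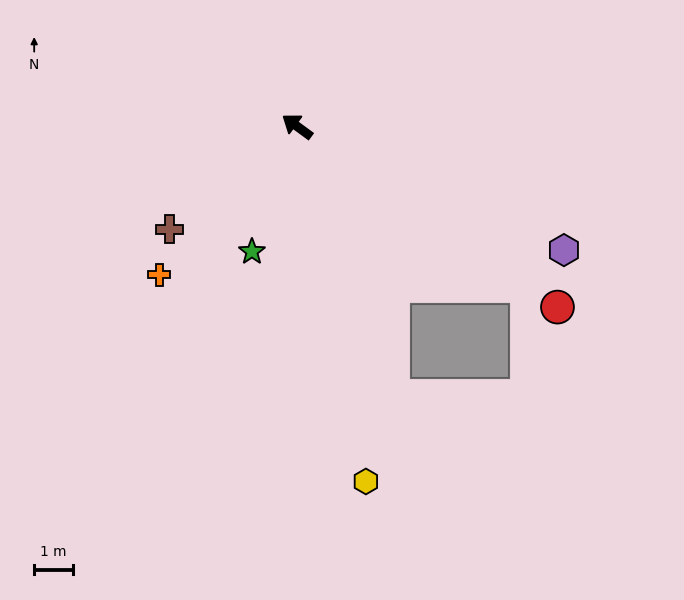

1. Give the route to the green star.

turn left 106°, forward 3.4 m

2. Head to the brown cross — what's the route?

turn left 75°, forward 4.2 m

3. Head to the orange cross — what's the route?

turn left 83°, forward 5.2 m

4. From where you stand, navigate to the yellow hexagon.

turn left 137°, forward 9.3 m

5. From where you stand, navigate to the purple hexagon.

turn right 169°, forward 7.6 m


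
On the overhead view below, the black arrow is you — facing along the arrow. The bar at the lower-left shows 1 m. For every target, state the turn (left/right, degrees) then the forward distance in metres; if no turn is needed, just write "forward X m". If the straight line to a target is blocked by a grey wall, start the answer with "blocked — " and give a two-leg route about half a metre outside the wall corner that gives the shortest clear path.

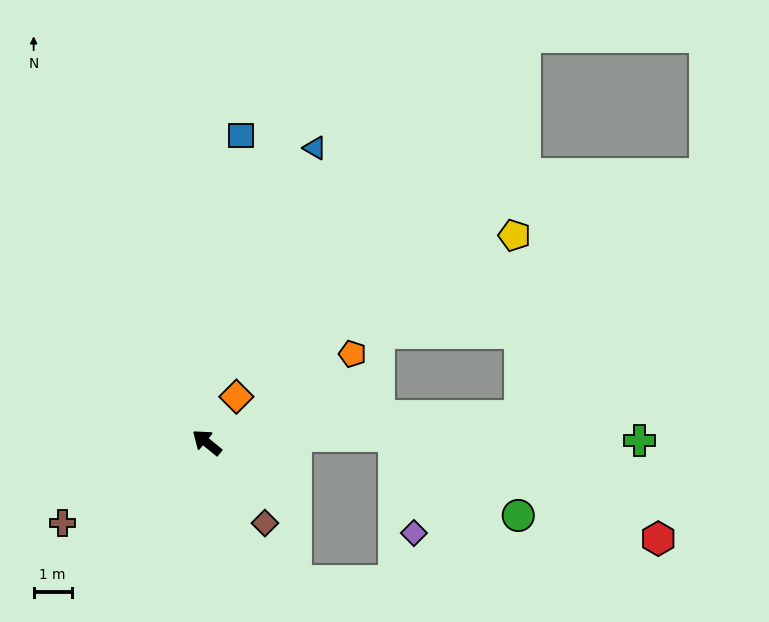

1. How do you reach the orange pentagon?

turn right 109°, forward 4.5 m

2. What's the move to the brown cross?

turn left 68°, forward 4.4 m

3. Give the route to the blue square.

turn right 57°, forward 8.1 m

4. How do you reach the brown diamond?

turn left 165°, forward 2.6 m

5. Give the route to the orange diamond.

turn right 84°, forward 1.4 m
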